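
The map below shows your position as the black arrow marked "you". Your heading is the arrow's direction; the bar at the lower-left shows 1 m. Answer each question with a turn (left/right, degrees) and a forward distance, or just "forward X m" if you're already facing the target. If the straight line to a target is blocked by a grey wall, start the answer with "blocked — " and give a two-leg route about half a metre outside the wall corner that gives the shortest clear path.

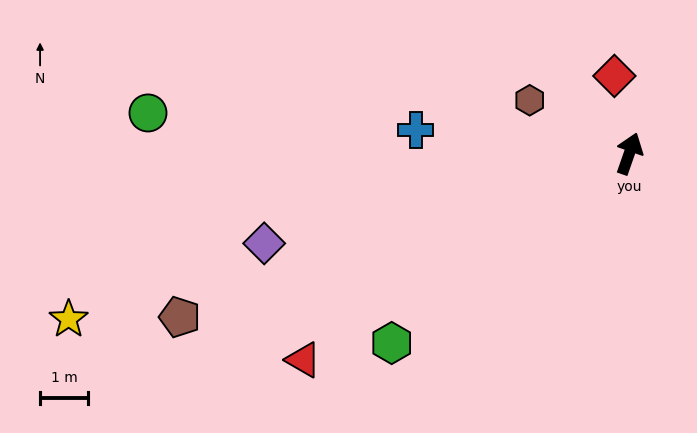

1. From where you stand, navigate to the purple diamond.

turn left 123°, forward 7.8 m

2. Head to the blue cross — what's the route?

turn left 103°, forward 4.5 m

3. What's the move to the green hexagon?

turn left 148°, forward 6.3 m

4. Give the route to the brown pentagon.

turn left 129°, forward 9.9 m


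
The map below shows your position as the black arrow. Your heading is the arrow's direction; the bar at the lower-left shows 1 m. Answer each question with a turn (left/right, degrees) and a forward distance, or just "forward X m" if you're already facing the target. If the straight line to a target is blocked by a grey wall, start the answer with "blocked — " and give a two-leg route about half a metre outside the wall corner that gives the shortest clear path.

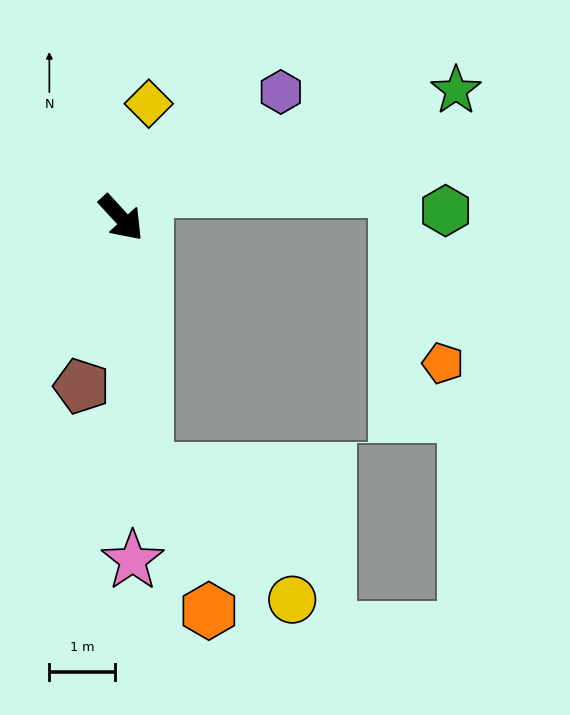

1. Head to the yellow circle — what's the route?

blocked — turn right 37°, forward 3.9 m, then turn left 43°, forward 3.0 m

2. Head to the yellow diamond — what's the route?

turn left 124°, forward 1.8 m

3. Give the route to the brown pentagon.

turn right 56°, forward 2.6 m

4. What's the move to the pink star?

turn right 41°, forward 5.2 m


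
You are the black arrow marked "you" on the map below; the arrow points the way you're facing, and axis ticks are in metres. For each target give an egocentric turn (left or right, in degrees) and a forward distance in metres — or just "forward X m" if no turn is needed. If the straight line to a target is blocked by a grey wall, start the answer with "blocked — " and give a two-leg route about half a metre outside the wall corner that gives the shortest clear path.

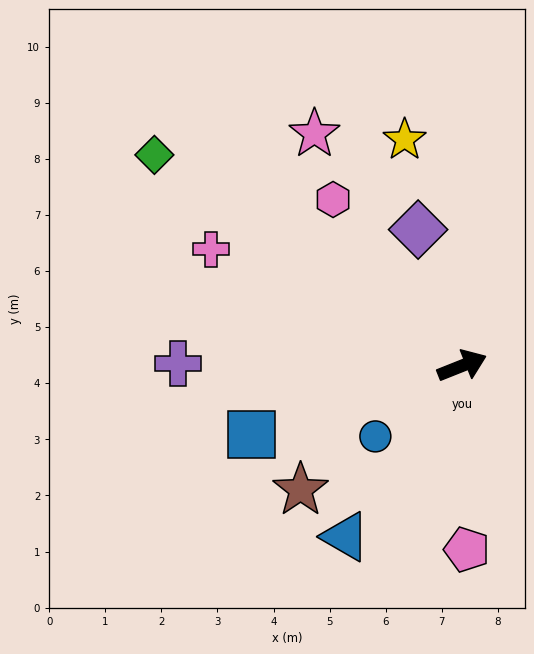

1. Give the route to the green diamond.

turn left 124°, forward 6.7 m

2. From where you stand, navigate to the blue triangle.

turn right 146°, forward 3.7 m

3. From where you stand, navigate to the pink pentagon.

turn right 110°, forward 3.3 m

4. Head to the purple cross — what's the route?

turn left 158°, forward 5.1 m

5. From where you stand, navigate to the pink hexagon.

turn left 106°, forward 3.8 m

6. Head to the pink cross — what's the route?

turn left 133°, forward 4.9 m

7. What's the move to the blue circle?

turn right 163°, forward 2.0 m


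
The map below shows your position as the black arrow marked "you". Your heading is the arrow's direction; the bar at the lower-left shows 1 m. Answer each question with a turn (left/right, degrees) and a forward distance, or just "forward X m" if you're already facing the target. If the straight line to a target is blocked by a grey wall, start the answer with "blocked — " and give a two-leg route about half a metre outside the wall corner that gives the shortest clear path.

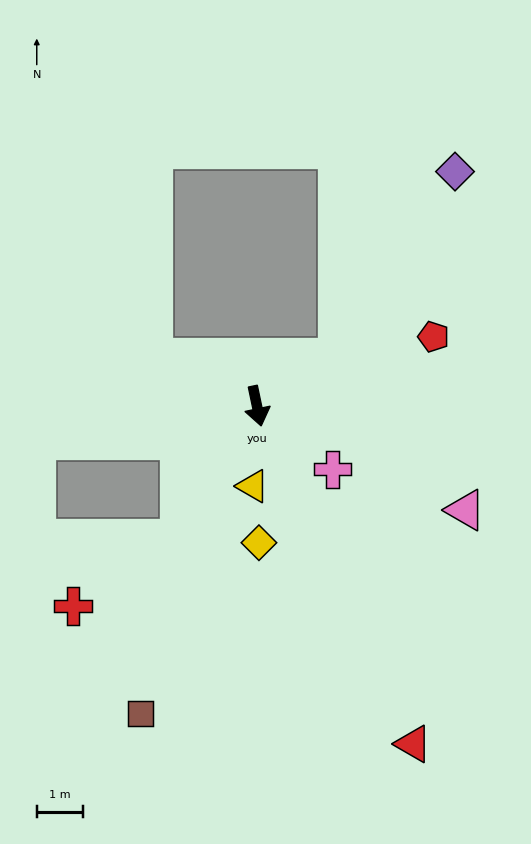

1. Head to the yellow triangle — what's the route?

turn right 15°, forward 1.7 m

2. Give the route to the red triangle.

turn left 13°, forward 8.0 m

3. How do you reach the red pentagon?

turn left 100°, forward 4.1 m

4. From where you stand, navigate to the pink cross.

turn left 38°, forward 2.1 m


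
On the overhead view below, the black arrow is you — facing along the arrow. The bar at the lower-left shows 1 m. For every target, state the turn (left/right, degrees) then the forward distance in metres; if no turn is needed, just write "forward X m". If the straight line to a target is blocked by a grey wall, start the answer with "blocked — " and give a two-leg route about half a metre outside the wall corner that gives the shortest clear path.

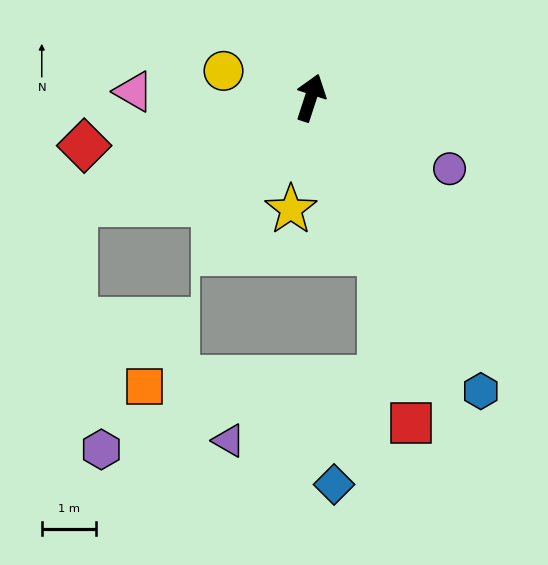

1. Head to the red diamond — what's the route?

turn left 120°, forward 4.3 m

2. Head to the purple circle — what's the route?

turn right 99°, forward 2.9 m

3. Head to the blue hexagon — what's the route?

turn right 132°, forward 6.2 m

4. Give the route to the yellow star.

turn right 172°, forward 2.1 m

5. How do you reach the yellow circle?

turn left 91°, forward 1.7 m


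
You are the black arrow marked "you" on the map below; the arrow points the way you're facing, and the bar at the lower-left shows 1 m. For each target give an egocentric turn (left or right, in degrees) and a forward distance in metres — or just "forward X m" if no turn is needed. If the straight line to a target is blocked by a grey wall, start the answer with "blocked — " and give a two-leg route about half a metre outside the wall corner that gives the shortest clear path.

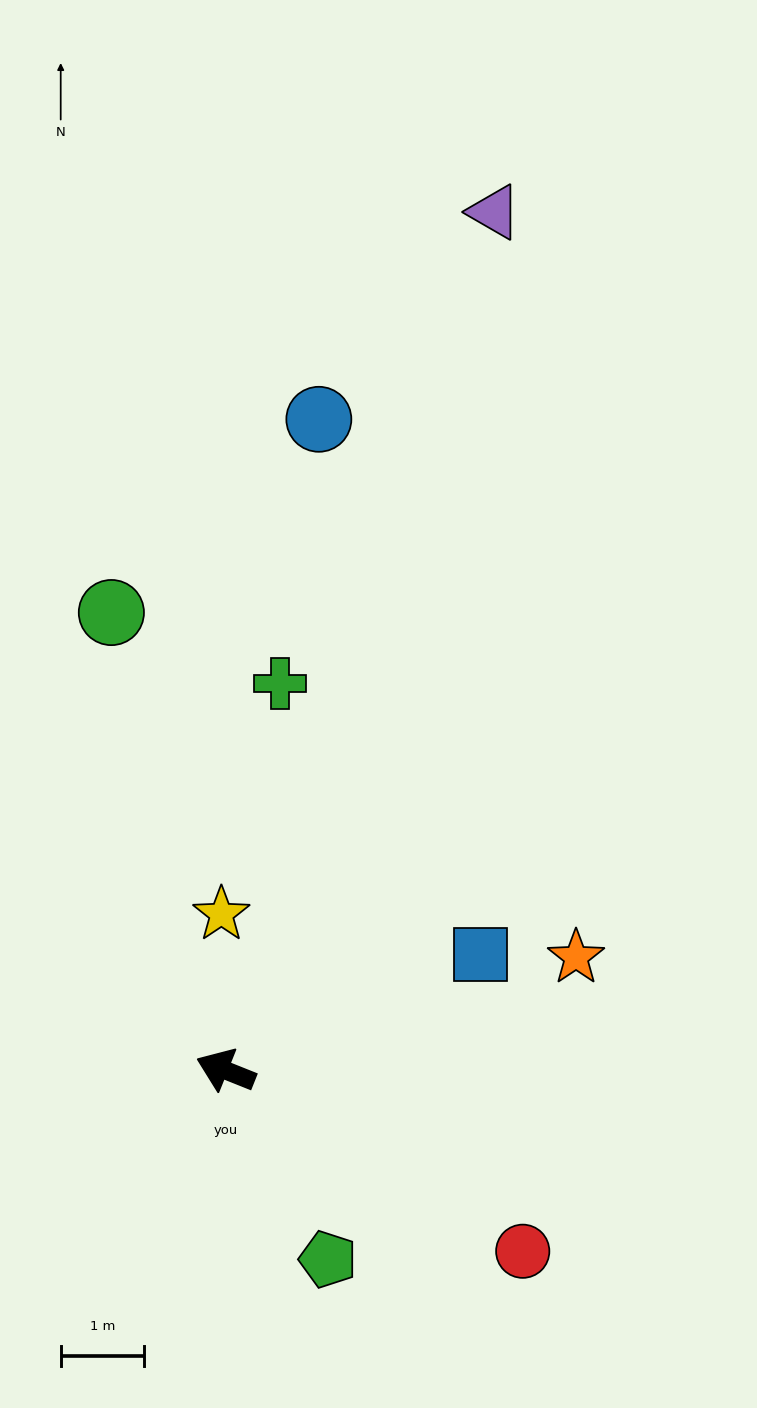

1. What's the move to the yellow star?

turn right 67°, forward 1.9 m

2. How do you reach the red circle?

turn left 170°, forward 4.2 m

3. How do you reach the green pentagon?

turn left 140°, forward 2.6 m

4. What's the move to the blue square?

turn right 134°, forward 3.3 m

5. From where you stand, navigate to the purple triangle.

turn right 86°, forward 10.7 m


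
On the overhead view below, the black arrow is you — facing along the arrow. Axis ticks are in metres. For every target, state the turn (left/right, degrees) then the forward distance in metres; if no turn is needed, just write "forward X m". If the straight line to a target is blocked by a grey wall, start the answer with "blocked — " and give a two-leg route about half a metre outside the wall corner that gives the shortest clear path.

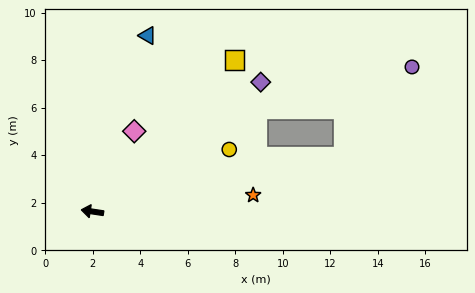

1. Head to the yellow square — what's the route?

turn right 125°, forward 8.7 m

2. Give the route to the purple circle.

blocked — turn right 140°, forward 8.2 m, then turn right 16°, forward 6.7 m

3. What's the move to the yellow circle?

turn right 147°, forward 6.3 m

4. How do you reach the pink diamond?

turn right 109°, forward 3.8 m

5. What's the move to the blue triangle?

turn right 99°, forward 7.8 m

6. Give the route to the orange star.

turn right 166°, forward 6.8 m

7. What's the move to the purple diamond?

turn right 134°, forward 8.9 m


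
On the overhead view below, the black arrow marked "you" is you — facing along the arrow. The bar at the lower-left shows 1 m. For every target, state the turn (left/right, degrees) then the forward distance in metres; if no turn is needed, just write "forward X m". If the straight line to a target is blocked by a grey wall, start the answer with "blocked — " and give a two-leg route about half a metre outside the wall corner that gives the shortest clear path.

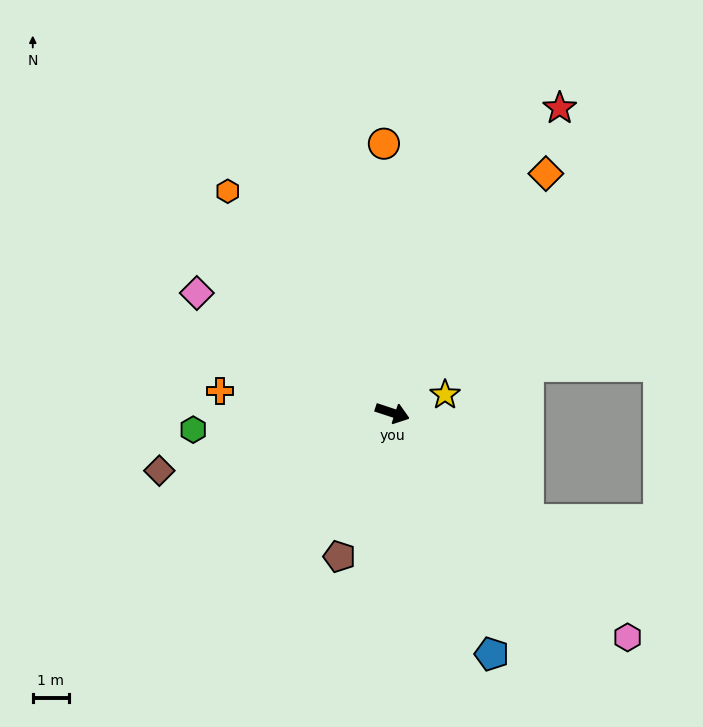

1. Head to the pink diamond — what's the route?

turn left 167°, forward 6.4 m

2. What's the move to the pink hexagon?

turn right 25°, forward 9.0 m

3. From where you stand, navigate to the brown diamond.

turn right 148°, forward 6.7 m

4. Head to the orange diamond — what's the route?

turn left 76°, forward 7.9 m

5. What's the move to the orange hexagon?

turn left 145°, forward 7.7 m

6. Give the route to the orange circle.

turn left 110°, forward 7.5 m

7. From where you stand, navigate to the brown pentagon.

turn right 92°, forward 4.3 m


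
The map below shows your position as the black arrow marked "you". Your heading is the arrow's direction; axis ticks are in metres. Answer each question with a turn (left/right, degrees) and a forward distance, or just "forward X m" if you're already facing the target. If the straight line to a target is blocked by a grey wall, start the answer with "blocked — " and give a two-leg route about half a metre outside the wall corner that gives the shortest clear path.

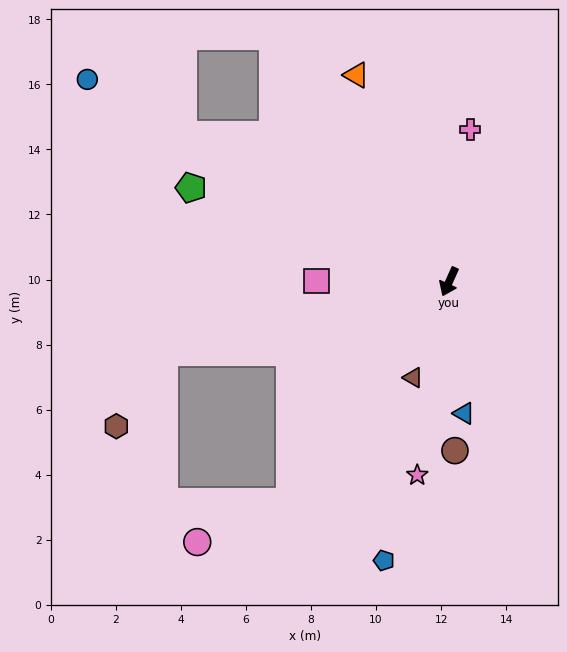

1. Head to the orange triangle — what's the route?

turn right 132°, forward 7.0 m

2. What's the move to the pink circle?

blocked — turn right 12°, forward 8.4 m, then turn right 30°, forward 3.1 m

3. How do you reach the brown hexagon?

blocked — turn right 52°, forward 9.0 m, then turn left 43°, forward 2.7 m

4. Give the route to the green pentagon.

turn right 86°, forward 8.4 m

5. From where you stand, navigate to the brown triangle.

turn left 4°, forward 3.1 m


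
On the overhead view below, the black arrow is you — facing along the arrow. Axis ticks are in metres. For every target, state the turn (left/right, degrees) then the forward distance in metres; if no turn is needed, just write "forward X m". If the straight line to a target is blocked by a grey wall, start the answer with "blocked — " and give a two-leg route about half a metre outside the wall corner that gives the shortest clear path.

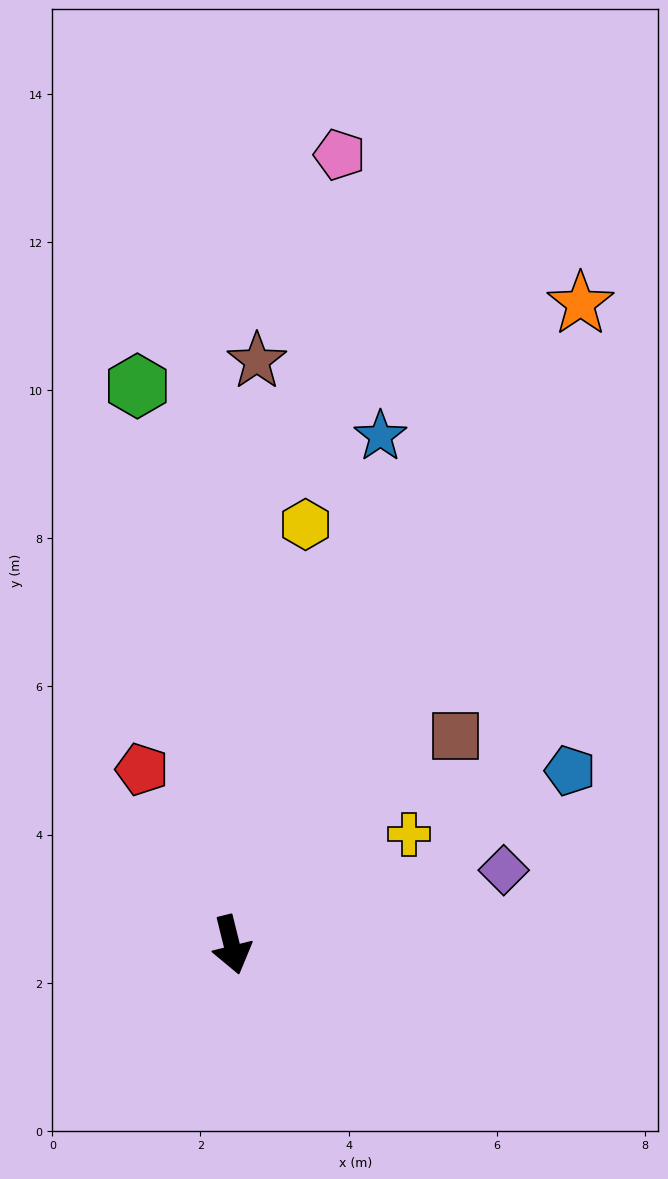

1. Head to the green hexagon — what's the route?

turn left 176°, forward 7.7 m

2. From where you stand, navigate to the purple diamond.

turn left 91°, forward 3.8 m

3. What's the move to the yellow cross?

turn left 108°, forward 2.8 m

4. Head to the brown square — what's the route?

turn left 119°, forward 4.1 m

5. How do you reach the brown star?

turn left 164°, forward 7.9 m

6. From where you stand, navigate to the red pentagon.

turn right 167°, forward 2.7 m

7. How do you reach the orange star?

turn left 138°, forward 9.9 m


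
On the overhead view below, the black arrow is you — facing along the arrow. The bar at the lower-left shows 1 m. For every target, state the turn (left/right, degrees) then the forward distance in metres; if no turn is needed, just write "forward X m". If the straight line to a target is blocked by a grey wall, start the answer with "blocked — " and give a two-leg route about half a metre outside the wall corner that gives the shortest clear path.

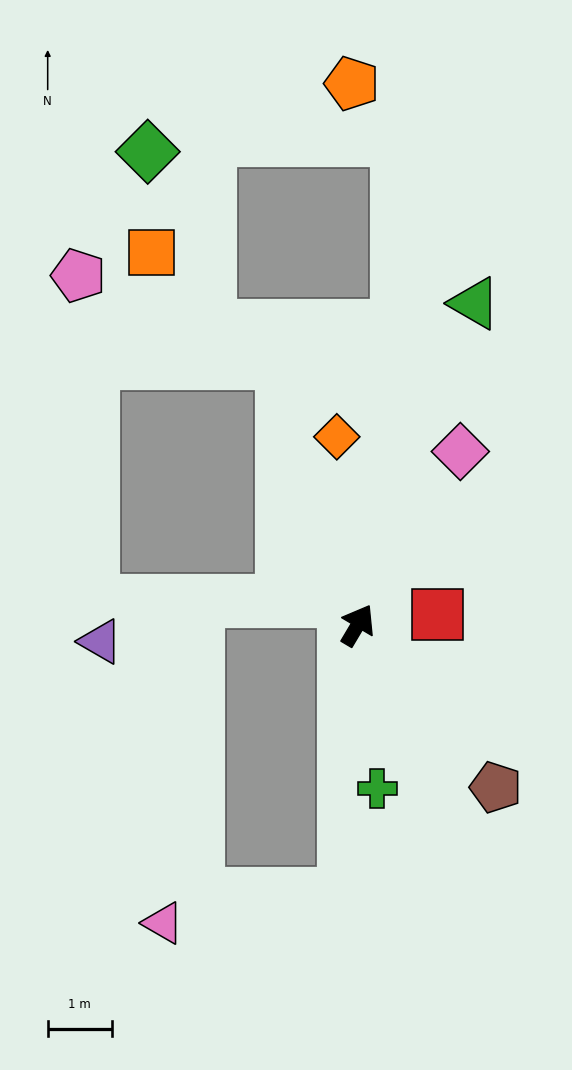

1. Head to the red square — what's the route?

turn right 52°, forward 1.3 m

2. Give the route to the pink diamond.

forward 3.2 m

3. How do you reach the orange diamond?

turn left 37°, forward 3.0 m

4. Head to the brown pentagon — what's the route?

turn right 109°, forward 3.3 m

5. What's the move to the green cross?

turn right 143°, forward 2.6 m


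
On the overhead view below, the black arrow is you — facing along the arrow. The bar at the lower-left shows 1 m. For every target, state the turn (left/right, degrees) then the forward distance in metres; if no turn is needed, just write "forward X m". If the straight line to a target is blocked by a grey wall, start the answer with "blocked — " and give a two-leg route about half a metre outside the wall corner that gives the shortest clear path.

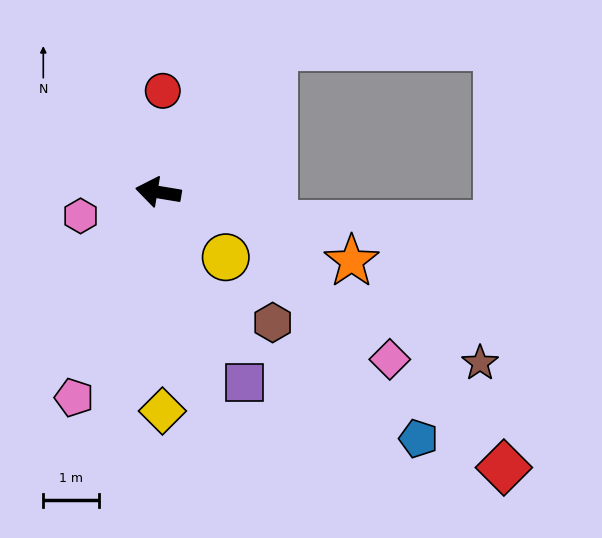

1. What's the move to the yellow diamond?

turn left 100°, forward 3.9 m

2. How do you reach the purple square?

turn left 124°, forward 3.8 m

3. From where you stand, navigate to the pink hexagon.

turn left 26°, forward 1.5 m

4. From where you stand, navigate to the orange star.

turn left 170°, forward 3.7 m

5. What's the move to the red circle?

turn right 83°, forward 1.8 m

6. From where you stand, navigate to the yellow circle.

turn left 145°, forward 1.7 m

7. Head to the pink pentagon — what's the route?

turn left 77°, forward 4.0 m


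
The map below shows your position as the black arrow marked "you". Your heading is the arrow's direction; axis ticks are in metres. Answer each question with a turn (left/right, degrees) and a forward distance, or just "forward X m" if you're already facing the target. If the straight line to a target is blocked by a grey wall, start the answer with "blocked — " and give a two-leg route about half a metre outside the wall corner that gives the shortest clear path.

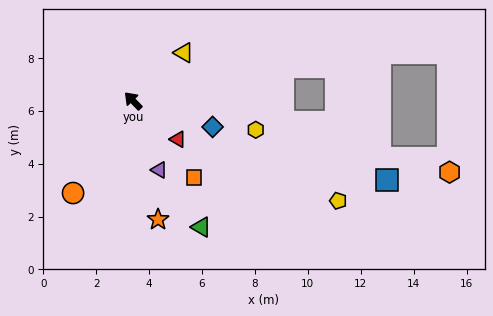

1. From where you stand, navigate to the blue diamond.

turn right 152°, forward 3.2 m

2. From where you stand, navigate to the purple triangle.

turn left 157°, forward 2.8 m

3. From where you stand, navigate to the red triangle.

turn right 175°, forward 2.2 m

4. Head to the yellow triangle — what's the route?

turn right 91°, forward 2.6 m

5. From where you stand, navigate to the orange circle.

turn left 103°, forward 4.2 m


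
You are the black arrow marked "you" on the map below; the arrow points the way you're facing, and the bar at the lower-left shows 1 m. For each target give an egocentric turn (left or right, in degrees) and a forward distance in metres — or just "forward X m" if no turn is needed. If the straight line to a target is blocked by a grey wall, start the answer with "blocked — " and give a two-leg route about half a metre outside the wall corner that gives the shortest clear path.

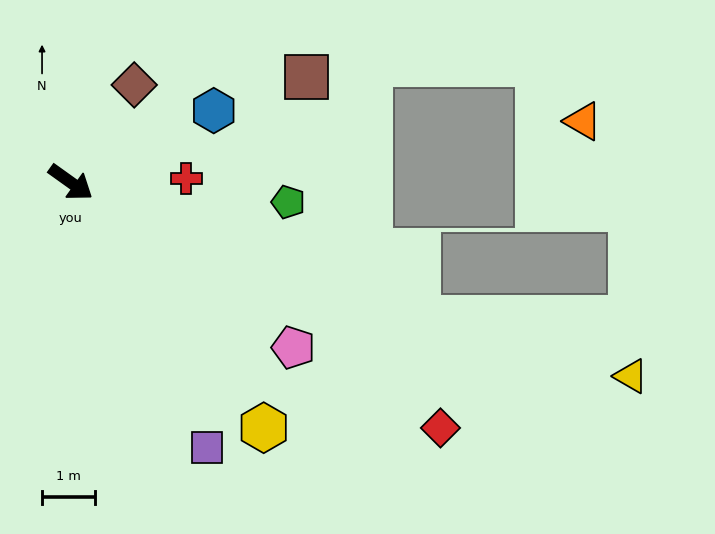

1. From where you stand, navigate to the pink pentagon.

forward 5.2 m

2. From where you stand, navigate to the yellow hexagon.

turn right 16°, forward 5.9 m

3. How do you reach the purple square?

turn right 27°, forward 5.6 m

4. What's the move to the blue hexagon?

turn left 62°, forward 3.0 m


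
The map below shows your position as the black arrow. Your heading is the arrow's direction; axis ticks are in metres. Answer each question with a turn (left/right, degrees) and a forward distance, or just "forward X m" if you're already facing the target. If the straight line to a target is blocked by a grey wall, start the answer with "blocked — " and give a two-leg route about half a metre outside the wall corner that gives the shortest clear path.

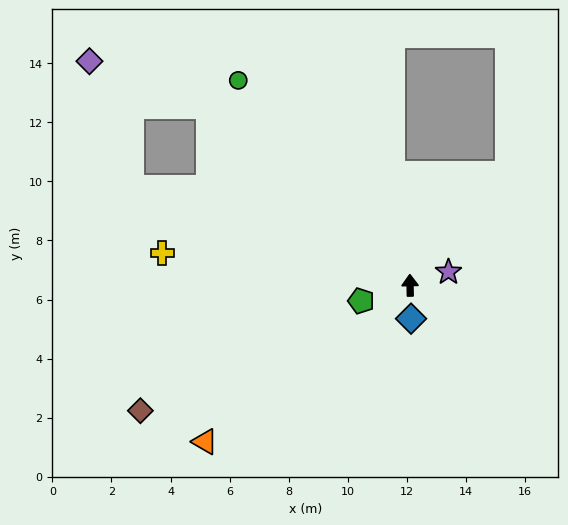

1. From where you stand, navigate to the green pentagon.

turn left 107°, forward 1.7 m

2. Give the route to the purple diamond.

blocked — turn left 47°, forward 9.1 m, then turn left 21°, forward 4.3 m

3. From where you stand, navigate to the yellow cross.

turn left 81°, forward 8.5 m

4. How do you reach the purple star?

turn right 72°, forward 1.4 m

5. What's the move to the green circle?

turn left 39°, forward 9.1 m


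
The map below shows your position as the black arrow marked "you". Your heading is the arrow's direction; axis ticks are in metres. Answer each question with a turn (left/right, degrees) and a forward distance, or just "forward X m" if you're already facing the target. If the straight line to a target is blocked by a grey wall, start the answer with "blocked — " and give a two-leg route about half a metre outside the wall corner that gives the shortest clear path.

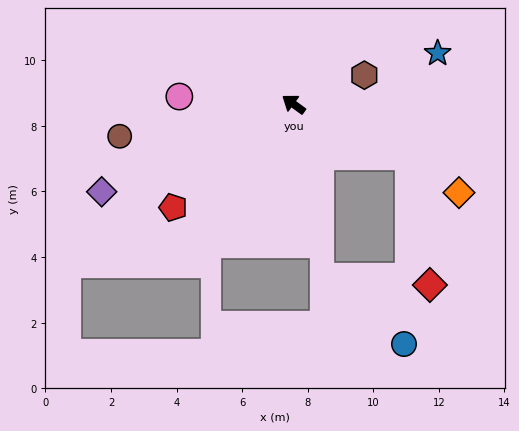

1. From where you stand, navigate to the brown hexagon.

turn right 122°, forward 2.3 m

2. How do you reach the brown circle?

turn left 47°, forward 5.4 m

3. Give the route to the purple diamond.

turn left 61°, forward 6.4 m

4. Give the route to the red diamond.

blocked — turn right 168°, forward 3.9 m, then turn right 57°, forward 4.0 m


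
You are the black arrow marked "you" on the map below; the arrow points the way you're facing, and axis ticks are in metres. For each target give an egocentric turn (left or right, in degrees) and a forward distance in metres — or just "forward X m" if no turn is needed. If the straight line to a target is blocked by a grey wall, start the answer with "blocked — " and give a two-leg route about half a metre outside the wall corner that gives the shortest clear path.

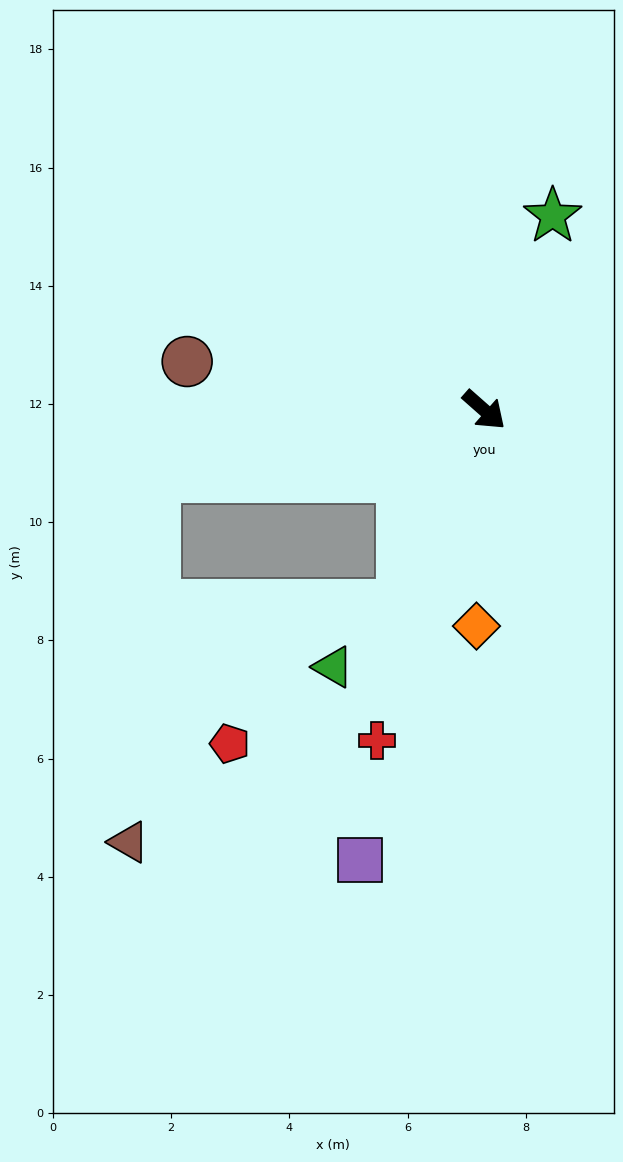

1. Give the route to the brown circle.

turn right 148°, forward 5.1 m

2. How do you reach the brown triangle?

blocked — turn right 127°, forward 5.7 m, then turn left 74°, forward 6.2 m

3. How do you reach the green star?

turn left 112°, forward 3.5 m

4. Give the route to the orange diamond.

turn right 51°, forward 3.7 m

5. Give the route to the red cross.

turn right 66°, forward 5.9 m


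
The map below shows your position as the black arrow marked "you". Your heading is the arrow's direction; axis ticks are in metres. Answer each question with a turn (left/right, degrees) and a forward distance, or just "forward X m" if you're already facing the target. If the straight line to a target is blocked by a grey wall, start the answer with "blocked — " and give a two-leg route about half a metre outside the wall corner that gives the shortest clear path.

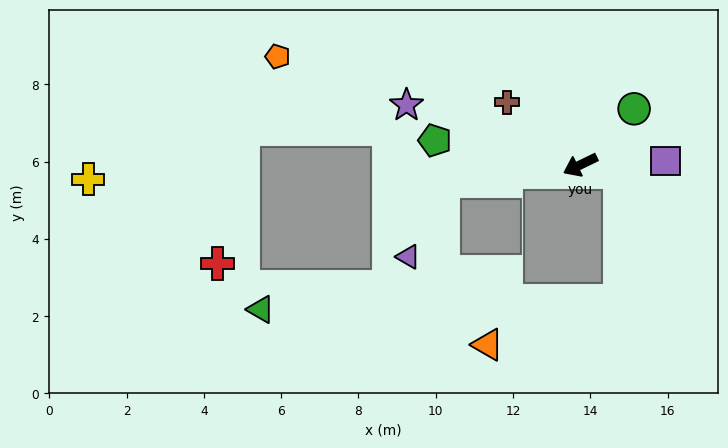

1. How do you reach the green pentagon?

turn right 35°, forward 3.8 m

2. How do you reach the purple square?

turn left 157°, forward 2.2 m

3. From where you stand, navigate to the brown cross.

turn right 66°, forward 2.5 m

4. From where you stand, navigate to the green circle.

turn right 160°, forward 2.0 m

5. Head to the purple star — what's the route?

turn right 45°, forward 4.8 m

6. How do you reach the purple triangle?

blocked — turn right 19°, forward 3.6 m, then turn left 58°, forward 2.2 m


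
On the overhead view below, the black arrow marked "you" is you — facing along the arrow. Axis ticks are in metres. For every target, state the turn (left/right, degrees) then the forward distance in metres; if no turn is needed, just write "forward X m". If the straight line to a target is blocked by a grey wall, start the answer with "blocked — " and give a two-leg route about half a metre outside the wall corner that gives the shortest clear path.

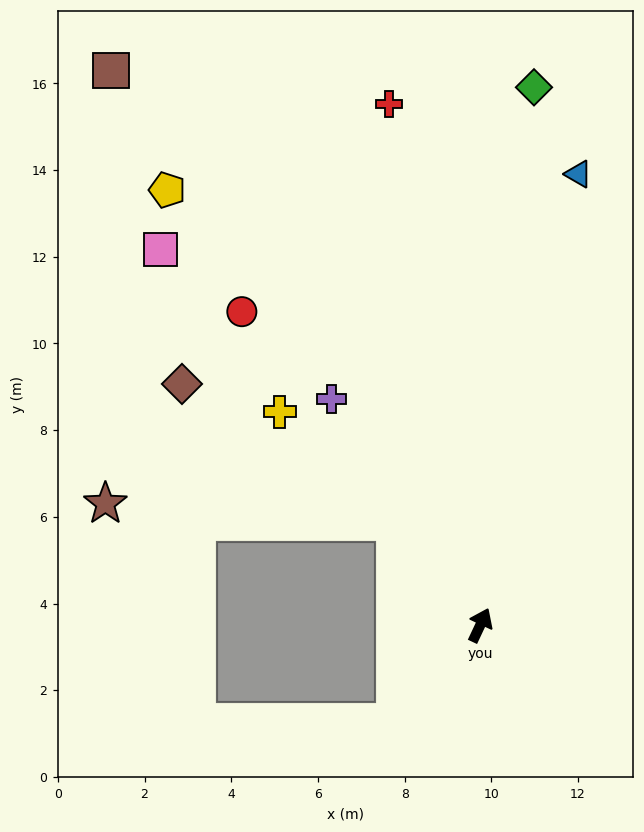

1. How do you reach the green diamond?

turn left 19°, forward 12.5 m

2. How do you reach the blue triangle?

turn left 13°, forward 10.7 m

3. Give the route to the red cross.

turn left 35°, forward 12.2 m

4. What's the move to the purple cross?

turn left 58°, forward 6.2 m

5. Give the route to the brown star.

blocked — turn left 65°, forward 3.1 m, then turn left 46°, forward 6.7 m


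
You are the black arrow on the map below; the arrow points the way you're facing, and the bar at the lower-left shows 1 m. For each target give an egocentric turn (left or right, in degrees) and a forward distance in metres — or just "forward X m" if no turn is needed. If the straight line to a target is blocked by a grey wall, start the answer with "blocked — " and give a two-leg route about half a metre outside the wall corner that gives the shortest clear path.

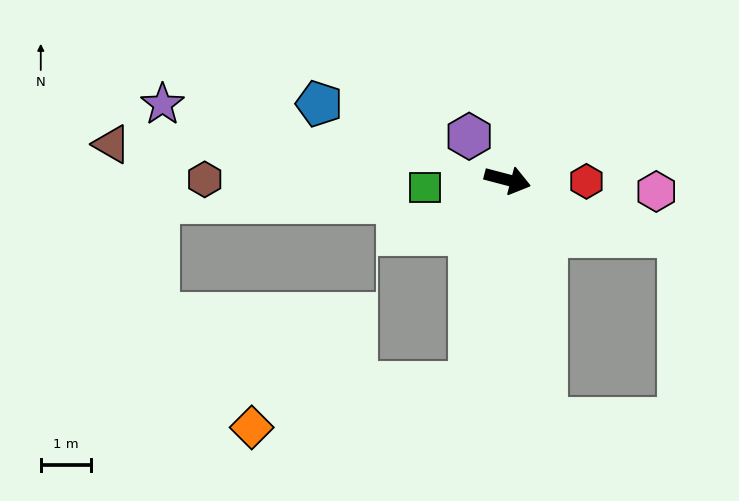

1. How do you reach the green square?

turn right 160°, forward 1.6 m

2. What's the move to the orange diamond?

blocked — turn right 86°, forward 4.1 m, then turn right 68°, forward 4.4 m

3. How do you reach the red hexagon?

turn left 14°, forward 1.6 m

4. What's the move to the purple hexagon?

turn left 146°, forward 1.2 m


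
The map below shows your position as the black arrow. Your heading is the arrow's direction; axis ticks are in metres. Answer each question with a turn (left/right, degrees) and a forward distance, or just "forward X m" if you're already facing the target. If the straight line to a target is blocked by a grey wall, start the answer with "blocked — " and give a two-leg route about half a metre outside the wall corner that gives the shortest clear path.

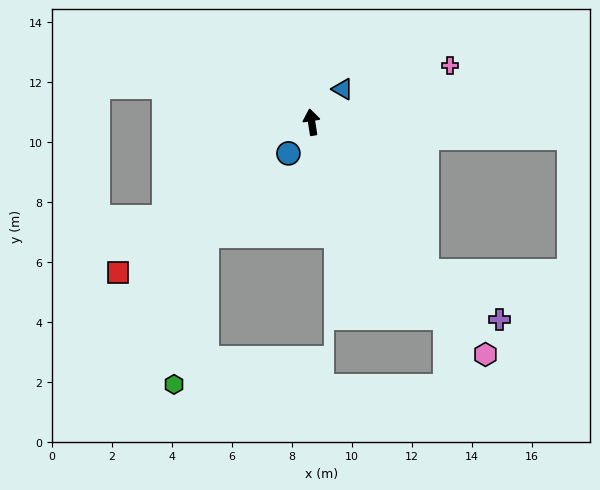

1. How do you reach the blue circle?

turn left 135°, forward 1.3 m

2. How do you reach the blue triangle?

turn right 52°, forward 1.5 m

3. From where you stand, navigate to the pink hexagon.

turn right 152°, forward 9.7 m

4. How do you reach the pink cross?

turn right 77°, forward 5.0 m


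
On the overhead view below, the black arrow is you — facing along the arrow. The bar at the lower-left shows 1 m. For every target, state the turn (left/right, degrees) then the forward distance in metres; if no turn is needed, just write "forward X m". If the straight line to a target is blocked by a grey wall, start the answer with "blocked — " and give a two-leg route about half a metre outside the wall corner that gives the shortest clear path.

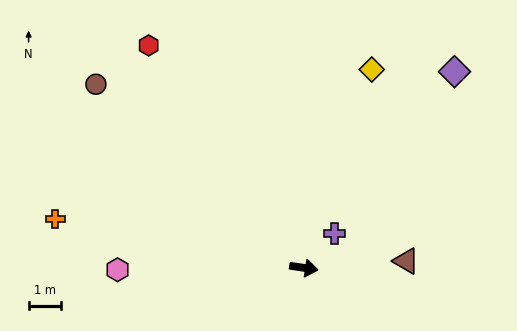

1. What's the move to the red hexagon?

turn left 133°, forward 8.4 m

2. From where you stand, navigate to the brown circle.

turn left 147°, forward 8.6 m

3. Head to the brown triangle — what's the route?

turn left 12°, forward 3.2 m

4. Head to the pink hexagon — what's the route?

turn right 171°, forward 5.8 m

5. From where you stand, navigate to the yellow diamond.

turn left 80°, forward 6.5 m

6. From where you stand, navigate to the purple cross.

turn left 57°, forward 1.4 m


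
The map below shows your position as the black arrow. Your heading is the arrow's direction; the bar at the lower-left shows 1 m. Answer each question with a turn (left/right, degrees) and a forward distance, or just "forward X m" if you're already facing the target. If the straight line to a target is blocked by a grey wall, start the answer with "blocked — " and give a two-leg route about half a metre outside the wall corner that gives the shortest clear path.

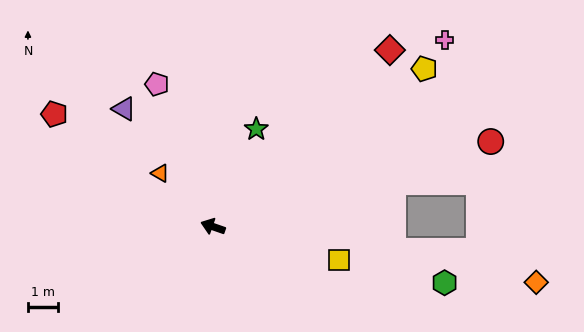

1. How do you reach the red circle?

turn right 144°, forward 9.7 m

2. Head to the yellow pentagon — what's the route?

turn right 124°, forward 8.8 m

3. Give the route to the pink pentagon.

turn right 49°, forward 5.1 m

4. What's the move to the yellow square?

turn right 176°, forward 4.3 m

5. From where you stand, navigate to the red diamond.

turn right 116°, forward 8.3 m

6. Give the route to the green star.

turn right 95°, forward 3.6 m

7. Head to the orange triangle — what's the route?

turn right 26°, forward 2.5 m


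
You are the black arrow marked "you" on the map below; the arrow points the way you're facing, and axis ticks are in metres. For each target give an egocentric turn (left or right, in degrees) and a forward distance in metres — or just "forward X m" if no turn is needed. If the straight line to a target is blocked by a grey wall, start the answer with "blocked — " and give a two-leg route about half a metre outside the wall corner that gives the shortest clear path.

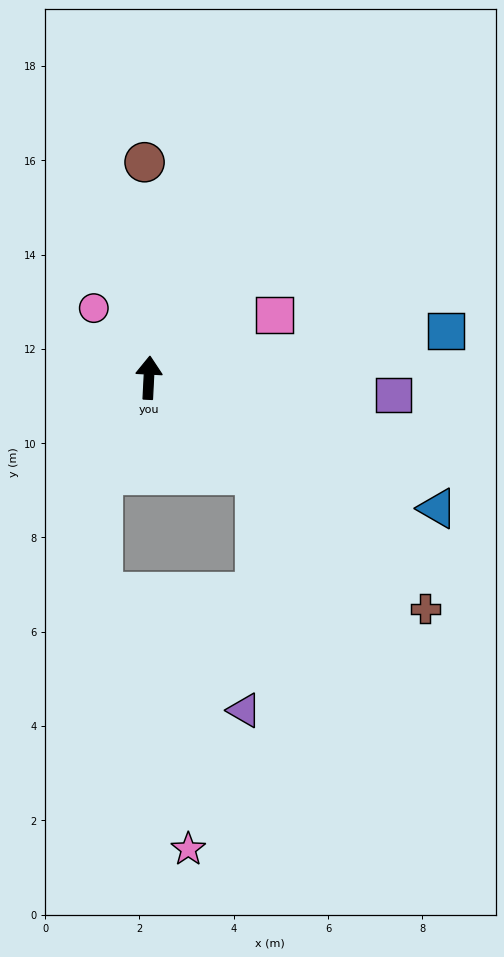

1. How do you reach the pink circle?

turn left 41°, forward 1.9 m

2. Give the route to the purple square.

turn right 91°, forward 5.2 m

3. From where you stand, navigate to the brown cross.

turn right 127°, forward 7.6 m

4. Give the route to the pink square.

turn right 61°, forward 3.0 m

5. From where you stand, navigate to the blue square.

turn right 78°, forward 6.4 m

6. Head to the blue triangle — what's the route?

turn right 111°, forward 6.7 m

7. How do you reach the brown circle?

turn left 4°, forward 4.6 m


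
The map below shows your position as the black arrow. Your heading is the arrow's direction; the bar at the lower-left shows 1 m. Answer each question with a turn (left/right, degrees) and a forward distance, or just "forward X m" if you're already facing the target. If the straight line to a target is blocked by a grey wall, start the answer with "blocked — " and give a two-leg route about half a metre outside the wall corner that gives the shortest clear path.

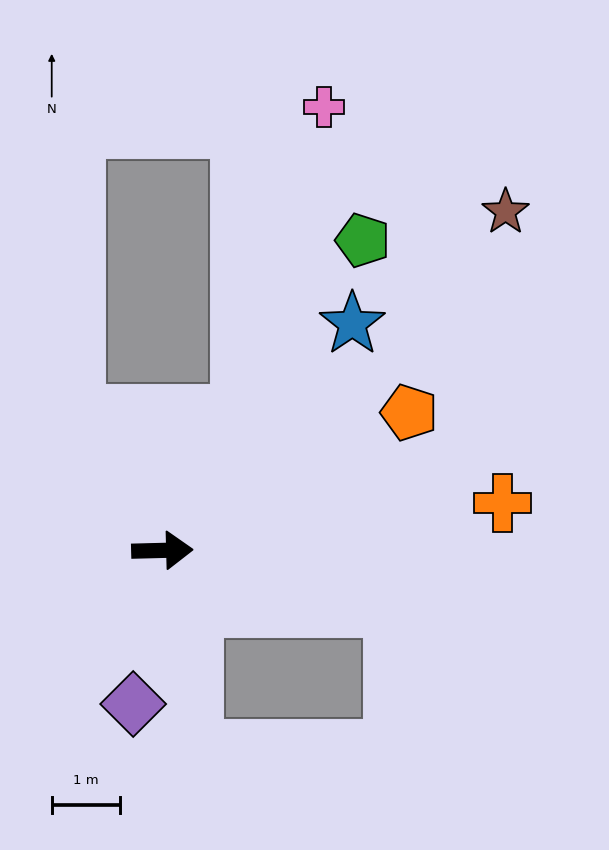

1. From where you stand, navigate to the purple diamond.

turn right 102°, forward 2.3 m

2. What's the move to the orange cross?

turn left 6°, forward 5.0 m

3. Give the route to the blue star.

turn left 49°, forward 4.3 m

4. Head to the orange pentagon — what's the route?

turn left 28°, forward 4.1 m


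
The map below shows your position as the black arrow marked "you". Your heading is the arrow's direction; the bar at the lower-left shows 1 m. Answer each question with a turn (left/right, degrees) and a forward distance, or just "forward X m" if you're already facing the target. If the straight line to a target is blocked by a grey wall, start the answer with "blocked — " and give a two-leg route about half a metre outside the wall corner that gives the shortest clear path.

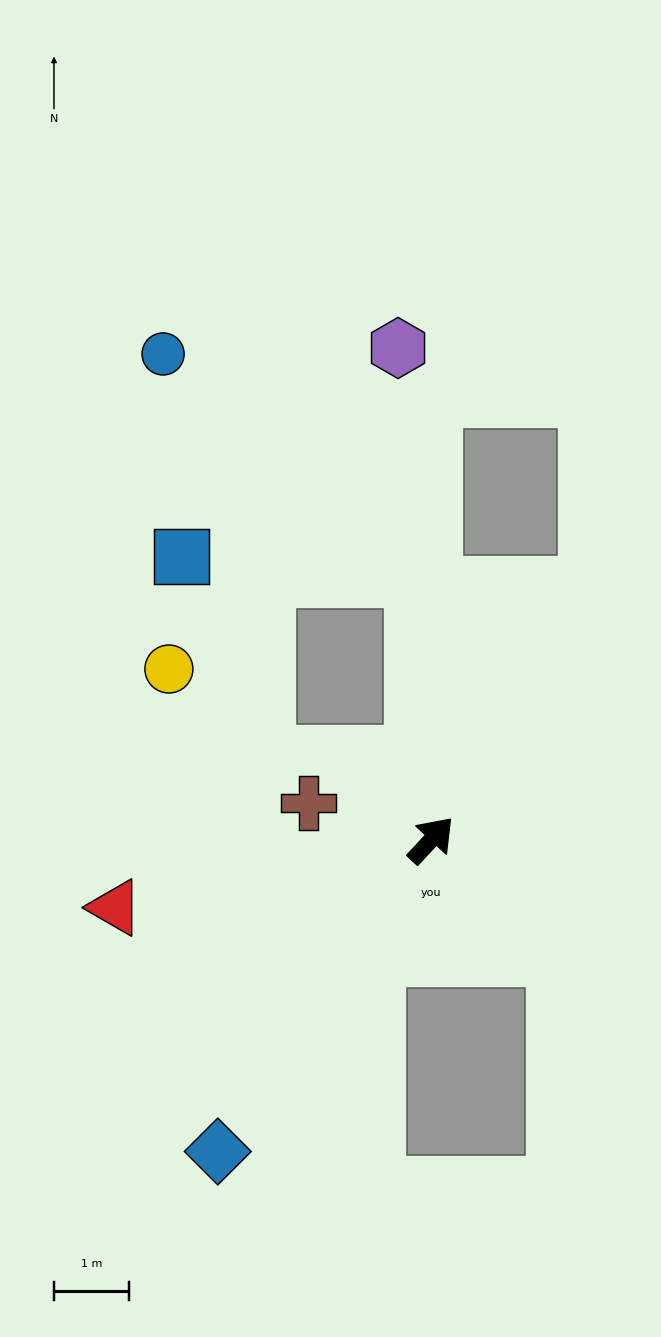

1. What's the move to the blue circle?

blocked — turn left 46°, forward 3.5 m, then turn left 46°, forward 4.5 m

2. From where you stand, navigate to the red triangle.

turn left 145°, forward 4.3 m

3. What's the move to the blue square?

blocked — turn left 46°, forward 3.5 m, then turn left 82°, forward 3.1 m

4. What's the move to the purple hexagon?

turn left 47°, forward 6.6 m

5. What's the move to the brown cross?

turn left 116°, forward 1.7 m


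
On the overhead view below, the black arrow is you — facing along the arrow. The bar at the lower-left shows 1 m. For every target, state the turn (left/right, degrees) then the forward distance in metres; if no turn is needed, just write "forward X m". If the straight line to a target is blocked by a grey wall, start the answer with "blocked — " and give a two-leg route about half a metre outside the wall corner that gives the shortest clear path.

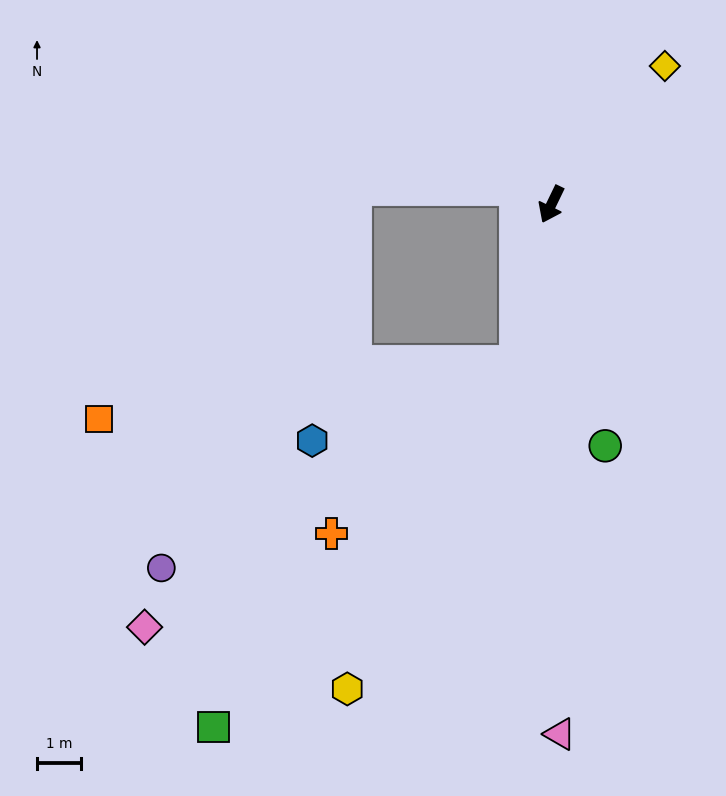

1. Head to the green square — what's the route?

blocked — turn left 14°, forward 3.7 m, then turn right 28°, forward 10.9 m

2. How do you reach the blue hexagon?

blocked — turn left 14°, forward 3.7 m, then turn right 58°, forward 5.0 m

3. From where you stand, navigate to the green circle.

turn left 38°, forward 5.7 m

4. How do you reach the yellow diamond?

turn left 166°, forward 4.1 m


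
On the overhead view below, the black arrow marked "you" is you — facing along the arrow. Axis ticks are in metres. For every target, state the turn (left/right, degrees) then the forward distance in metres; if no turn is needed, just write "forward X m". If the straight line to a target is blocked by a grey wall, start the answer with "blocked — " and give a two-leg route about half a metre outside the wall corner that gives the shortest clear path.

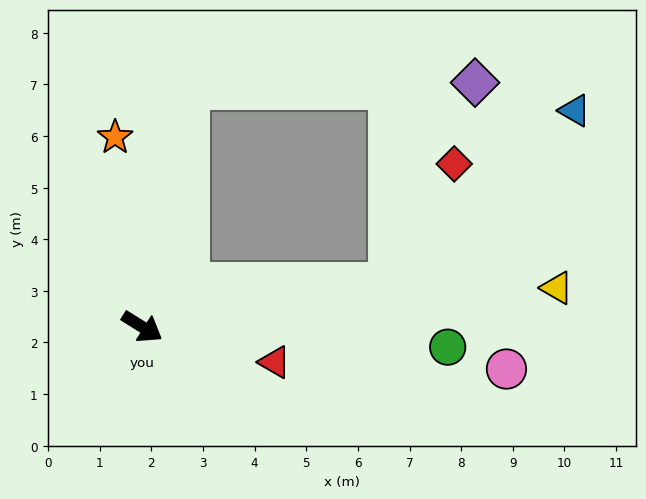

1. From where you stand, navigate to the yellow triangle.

turn left 37°, forward 8.1 m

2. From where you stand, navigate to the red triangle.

turn left 17°, forward 2.7 m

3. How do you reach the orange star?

turn left 130°, forward 3.7 m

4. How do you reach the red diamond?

blocked — turn left 42°, forward 4.9 m, then turn left 52°, forward 2.6 m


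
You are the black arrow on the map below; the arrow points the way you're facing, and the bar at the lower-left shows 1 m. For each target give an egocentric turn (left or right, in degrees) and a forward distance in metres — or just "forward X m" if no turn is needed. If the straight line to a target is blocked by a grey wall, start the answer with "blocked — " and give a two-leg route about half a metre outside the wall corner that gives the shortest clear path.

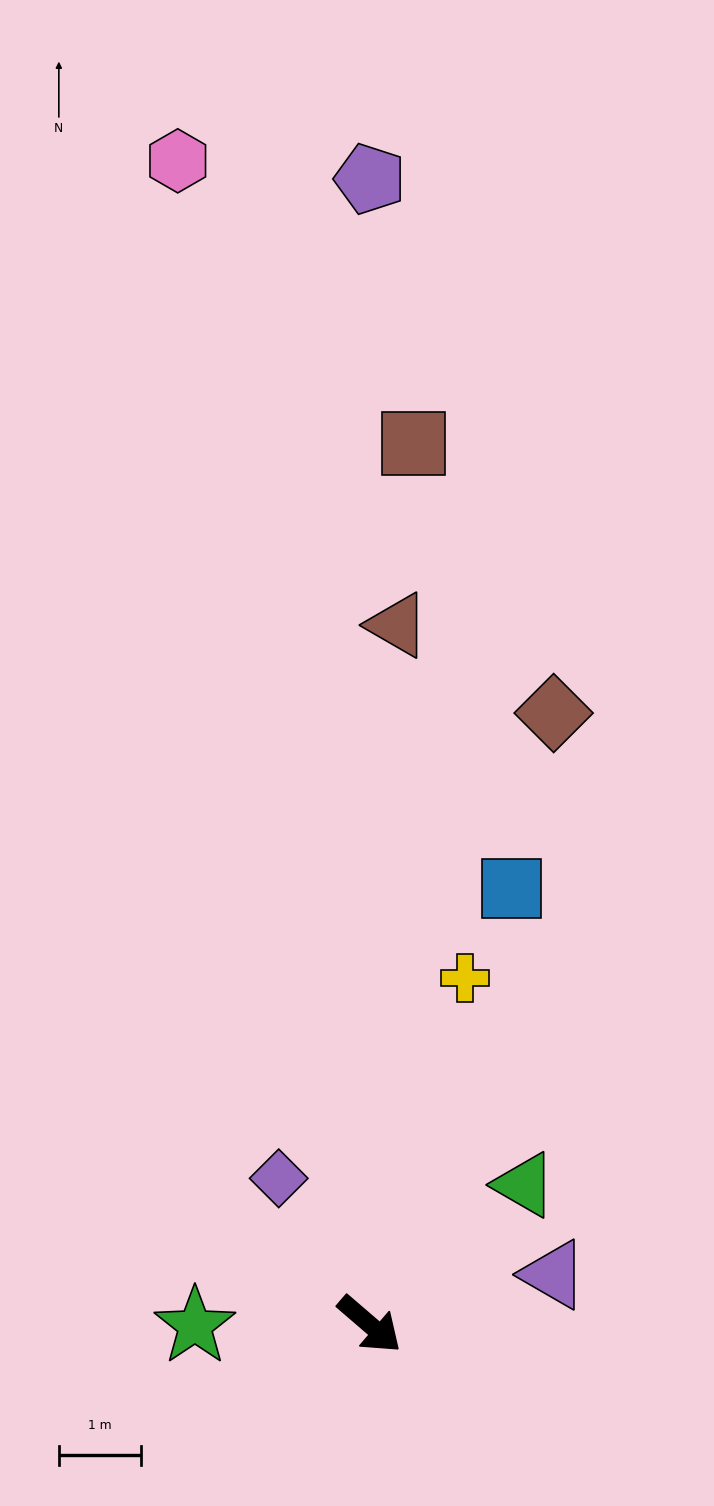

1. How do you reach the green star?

turn right 139°, forward 2.1 m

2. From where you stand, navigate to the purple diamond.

turn left 163°, forward 2.1 m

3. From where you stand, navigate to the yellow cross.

turn left 115°, forward 4.4 m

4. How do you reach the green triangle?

turn left 83°, forward 2.5 m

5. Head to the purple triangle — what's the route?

turn left 56°, forward 2.3 m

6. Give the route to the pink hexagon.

turn left 140°, forward 14.4 m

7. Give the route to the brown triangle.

turn left 128°, forward 8.6 m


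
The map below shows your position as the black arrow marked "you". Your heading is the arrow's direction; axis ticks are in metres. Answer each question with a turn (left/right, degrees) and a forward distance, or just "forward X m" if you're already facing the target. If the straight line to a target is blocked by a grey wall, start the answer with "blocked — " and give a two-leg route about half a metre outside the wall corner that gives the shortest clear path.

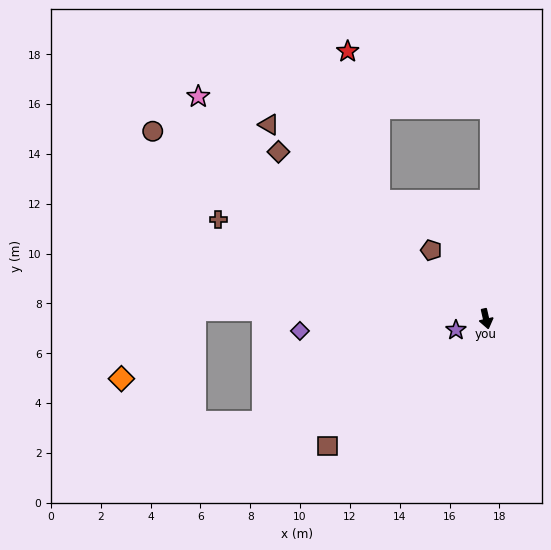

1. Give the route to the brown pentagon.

turn right 154°, forward 3.5 m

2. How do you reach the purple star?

turn right 82°, forward 1.3 m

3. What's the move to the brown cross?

turn right 123°, forward 11.5 m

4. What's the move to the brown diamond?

turn right 142°, forward 10.7 m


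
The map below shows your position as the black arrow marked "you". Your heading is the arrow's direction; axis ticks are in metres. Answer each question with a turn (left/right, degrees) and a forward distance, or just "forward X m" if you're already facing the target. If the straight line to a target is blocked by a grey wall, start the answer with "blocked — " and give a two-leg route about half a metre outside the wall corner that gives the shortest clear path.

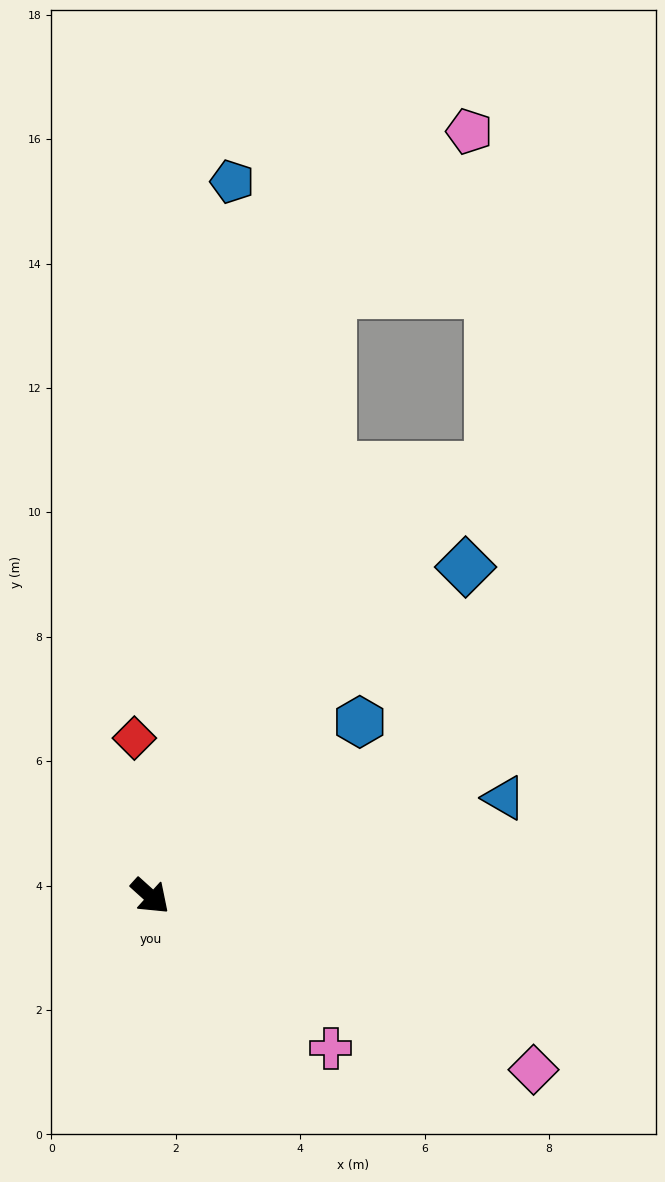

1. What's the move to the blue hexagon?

turn left 82°, forward 4.4 m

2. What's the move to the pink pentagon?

blocked — turn left 115°, forward 10.1 m, then turn right 24°, forward 3.4 m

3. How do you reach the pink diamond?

turn left 18°, forward 6.8 m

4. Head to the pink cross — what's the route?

forward 3.8 m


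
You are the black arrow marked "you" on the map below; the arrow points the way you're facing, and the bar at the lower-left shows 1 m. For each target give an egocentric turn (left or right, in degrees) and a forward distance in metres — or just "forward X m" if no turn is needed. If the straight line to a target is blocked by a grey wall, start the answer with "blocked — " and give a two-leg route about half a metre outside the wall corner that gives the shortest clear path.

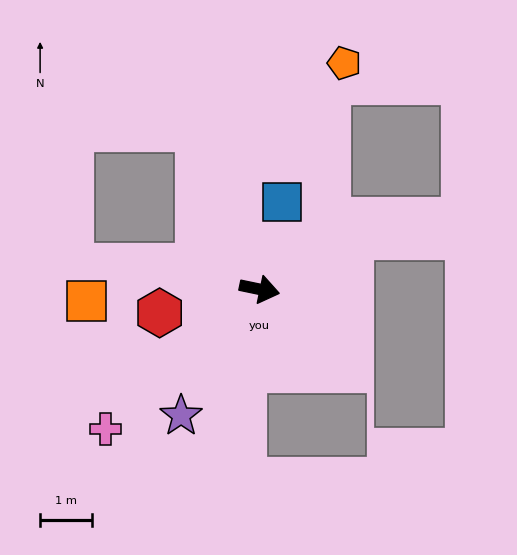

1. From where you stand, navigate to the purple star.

turn right 110°, forward 2.9 m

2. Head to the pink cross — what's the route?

turn right 126°, forward 4.0 m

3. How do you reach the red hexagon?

turn right 155°, forward 2.0 m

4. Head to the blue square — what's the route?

turn left 88°, forward 1.7 m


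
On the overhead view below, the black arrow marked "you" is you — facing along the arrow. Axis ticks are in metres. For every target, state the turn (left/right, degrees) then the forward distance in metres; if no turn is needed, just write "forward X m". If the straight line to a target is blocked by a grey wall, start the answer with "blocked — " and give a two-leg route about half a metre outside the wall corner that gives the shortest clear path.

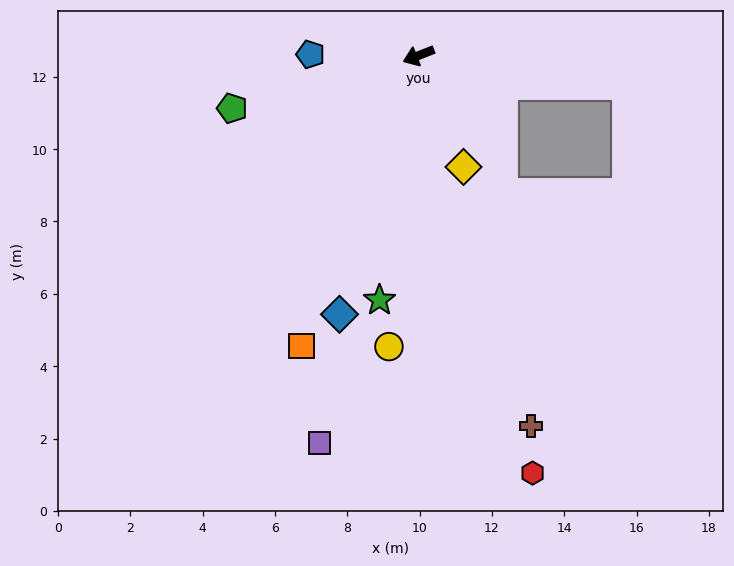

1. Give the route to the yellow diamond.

turn left 90°, forward 3.3 m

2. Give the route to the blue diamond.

turn left 51°, forward 7.5 m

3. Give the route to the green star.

turn left 59°, forward 6.8 m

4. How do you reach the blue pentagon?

turn right 22°, forward 3.0 m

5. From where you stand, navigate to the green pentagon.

turn right 6°, forward 5.4 m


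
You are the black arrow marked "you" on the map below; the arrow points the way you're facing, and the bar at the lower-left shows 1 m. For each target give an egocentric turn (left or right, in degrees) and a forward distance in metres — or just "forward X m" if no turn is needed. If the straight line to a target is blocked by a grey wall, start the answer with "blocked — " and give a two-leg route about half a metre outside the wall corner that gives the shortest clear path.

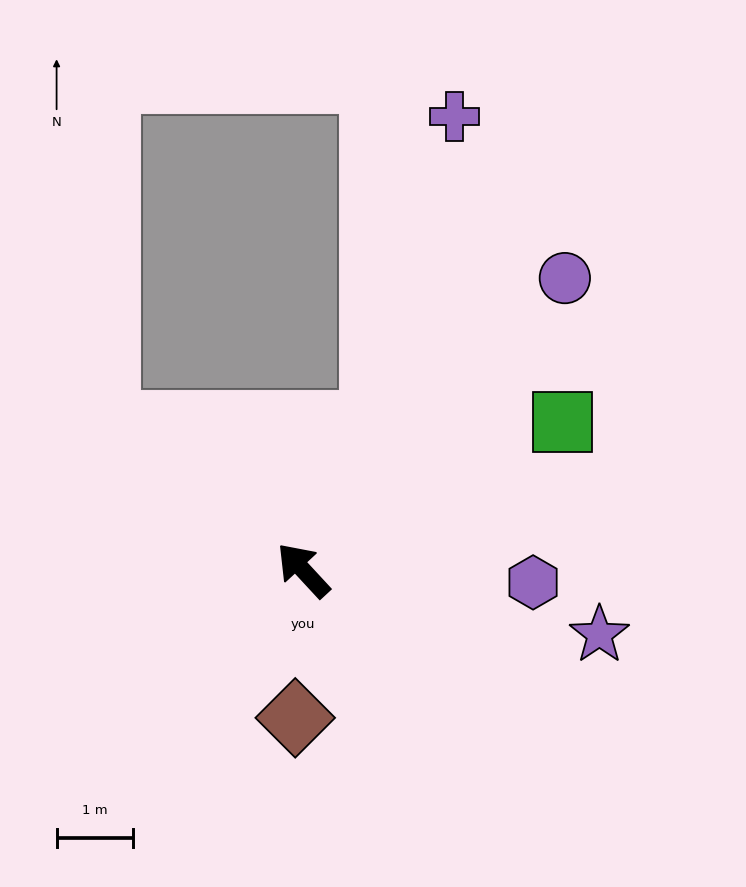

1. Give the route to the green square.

turn right 103°, forward 3.9 m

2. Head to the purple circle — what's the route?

turn right 85°, forward 5.1 m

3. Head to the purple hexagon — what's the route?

turn right 136°, forward 3.0 m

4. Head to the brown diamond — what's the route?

turn left 134°, forward 1.9 m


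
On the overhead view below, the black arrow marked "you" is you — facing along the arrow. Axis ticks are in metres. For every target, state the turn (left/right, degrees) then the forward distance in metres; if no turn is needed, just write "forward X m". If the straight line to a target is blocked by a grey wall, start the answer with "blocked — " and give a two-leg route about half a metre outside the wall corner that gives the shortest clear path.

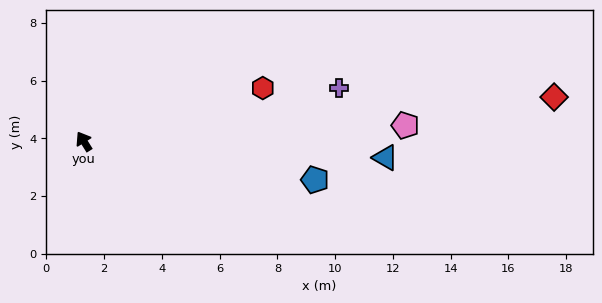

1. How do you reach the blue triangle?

turn right 125°, forward 10.5 m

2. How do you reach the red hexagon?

turn right 105°, forward 6.5 m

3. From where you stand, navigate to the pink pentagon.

turn right 119°, forward 11.1 m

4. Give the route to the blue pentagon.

turn right 131°, forward 8.1 m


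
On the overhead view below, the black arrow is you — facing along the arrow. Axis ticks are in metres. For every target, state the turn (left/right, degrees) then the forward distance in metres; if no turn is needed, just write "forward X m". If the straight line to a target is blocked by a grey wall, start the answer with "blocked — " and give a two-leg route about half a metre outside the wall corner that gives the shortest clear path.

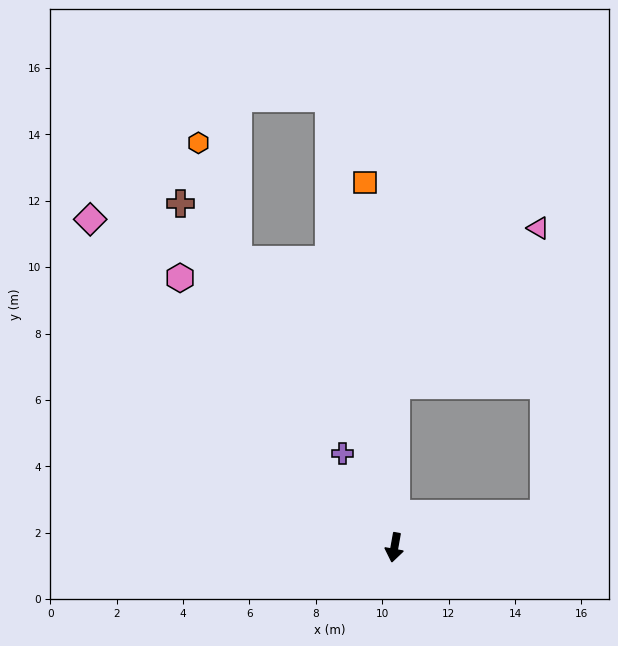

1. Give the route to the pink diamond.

turn right 127°, forward 13.5 m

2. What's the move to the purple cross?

turn right 141°, forward 3.2 m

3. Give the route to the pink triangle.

blocked — turn right 171°, forward 4.9 m, then turn right 41°, forward 6.4 m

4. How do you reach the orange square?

turn right 165°, forward 11.0 m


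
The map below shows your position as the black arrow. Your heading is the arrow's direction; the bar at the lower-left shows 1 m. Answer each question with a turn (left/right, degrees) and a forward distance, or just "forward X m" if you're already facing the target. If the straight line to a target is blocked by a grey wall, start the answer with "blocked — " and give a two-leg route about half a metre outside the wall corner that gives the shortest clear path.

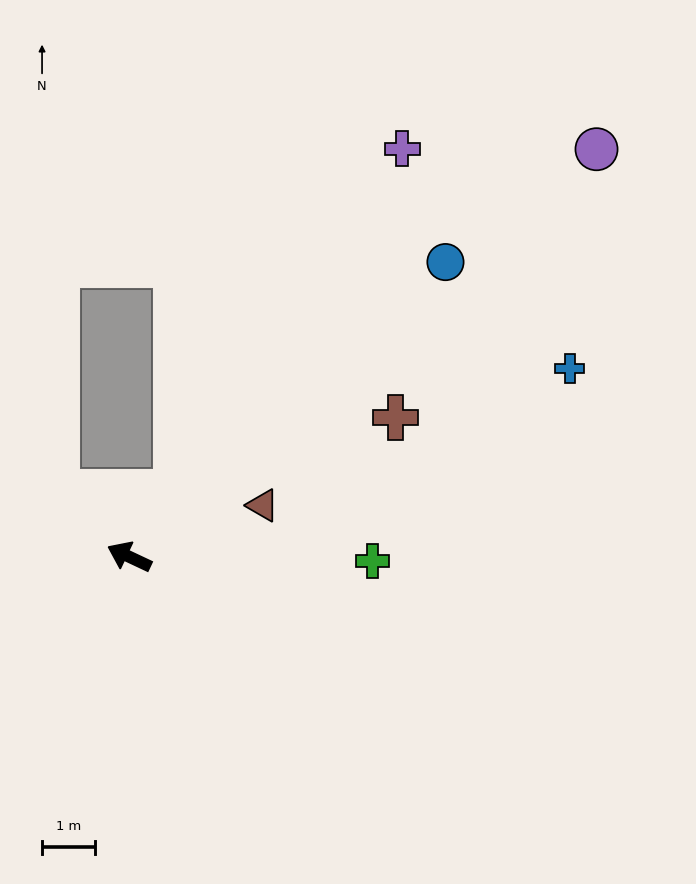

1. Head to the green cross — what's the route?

turn right 156°, forward 4.6 m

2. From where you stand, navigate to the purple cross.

turn right 99°, forward 9.3 m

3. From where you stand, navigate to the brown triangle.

turn right 134°, forward 2.7 m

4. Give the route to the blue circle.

turn right 112°, forward 8.2 m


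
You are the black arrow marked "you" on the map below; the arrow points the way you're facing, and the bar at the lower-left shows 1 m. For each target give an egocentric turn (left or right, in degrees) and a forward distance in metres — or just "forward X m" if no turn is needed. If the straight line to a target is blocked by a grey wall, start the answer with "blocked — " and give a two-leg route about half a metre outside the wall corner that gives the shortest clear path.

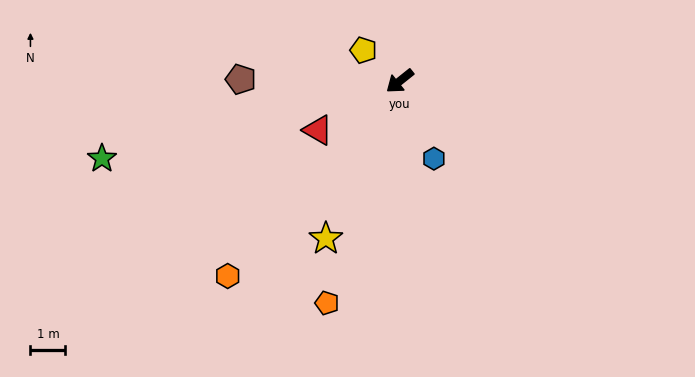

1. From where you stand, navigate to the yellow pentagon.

turn right 79°, forward 1.4 m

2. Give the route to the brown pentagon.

turn right 39°, forward 4.5 m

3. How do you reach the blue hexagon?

turn left 75°, forward 2.4 m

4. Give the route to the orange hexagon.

turn left 10°, forward 7.4 m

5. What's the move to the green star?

turn right 24°, forward 8.8 m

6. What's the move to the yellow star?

turn left 26°, forward 5.0 m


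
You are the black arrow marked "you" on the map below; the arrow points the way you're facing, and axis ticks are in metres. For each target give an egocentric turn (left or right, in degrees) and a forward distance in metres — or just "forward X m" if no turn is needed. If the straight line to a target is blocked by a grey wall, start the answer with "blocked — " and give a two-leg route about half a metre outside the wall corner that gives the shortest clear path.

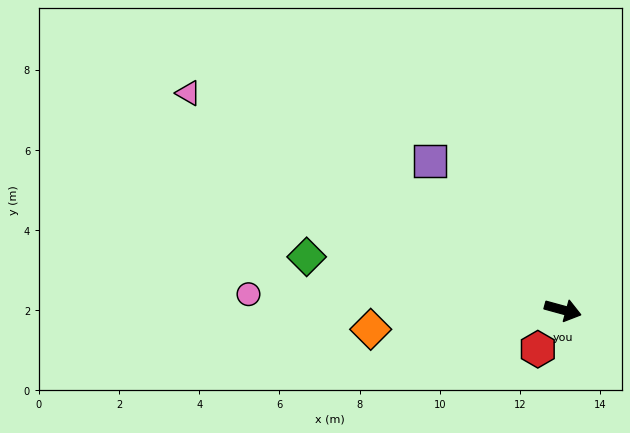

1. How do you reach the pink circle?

turn right 168°, forward 7.8 m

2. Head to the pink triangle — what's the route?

turn left 165°, forward 10.8 m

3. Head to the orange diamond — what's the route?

turn right 159°, forward 4.8 m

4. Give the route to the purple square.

turn left 147°, forward 5.0 m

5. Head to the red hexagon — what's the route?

turn right 107°, forward 1.2 m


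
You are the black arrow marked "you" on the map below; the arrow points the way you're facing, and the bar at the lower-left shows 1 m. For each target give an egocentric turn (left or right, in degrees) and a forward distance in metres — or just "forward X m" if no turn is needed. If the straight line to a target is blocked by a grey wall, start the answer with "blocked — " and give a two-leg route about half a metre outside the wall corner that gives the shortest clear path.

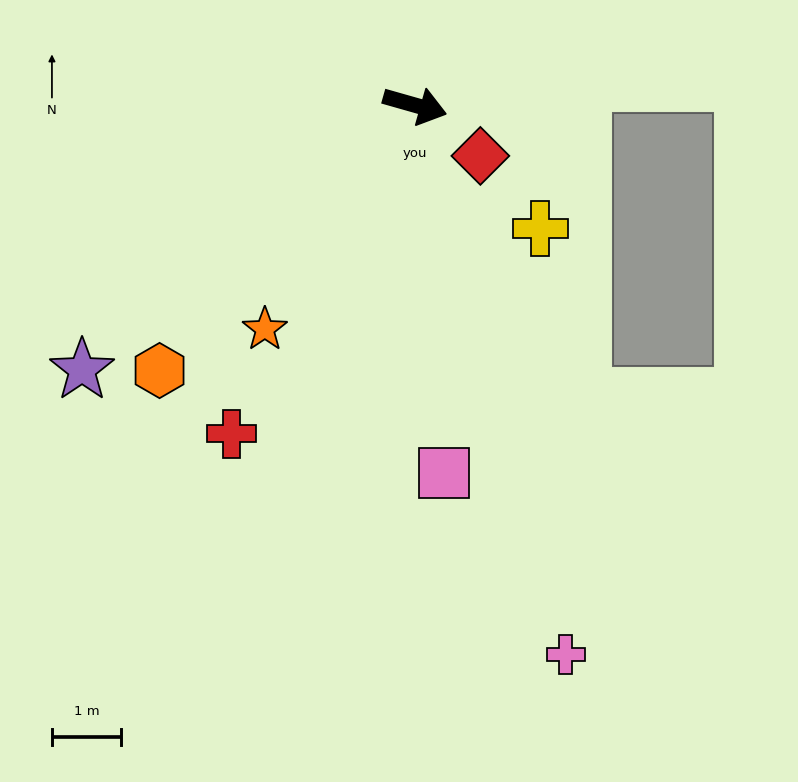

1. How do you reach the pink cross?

turn right 59°, forward 8.3 m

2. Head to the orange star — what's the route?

turn right 108°, forward 3.9 m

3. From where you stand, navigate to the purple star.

turn right 126°, forward 6.2 m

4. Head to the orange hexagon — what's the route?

turn right 118°, forward 5.3 m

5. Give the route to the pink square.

turn right 70°, forward 5.4 m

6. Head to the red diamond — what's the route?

turn right 22°, forward 1.2 m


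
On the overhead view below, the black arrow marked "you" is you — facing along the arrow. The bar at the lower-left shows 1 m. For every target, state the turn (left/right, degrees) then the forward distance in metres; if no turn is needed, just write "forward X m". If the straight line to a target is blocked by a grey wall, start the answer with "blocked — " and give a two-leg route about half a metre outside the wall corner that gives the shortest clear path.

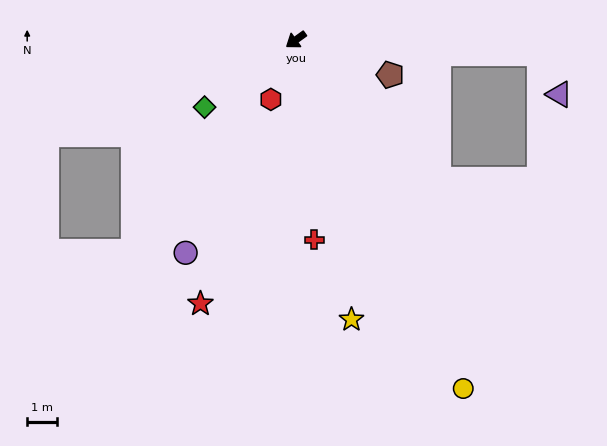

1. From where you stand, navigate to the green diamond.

forward 3.8 m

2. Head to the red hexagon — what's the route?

turn left 31°, forward 2.2 m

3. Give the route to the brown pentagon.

turn left 124°, forward 3.4 m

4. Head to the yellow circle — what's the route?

turn left 80°, forward 12.9 m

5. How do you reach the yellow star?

turn left 65°, forward 9.5 m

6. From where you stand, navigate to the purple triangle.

blocked — turn left 141°, forward 8.1 m, then turn right 61°, forward 1.5 m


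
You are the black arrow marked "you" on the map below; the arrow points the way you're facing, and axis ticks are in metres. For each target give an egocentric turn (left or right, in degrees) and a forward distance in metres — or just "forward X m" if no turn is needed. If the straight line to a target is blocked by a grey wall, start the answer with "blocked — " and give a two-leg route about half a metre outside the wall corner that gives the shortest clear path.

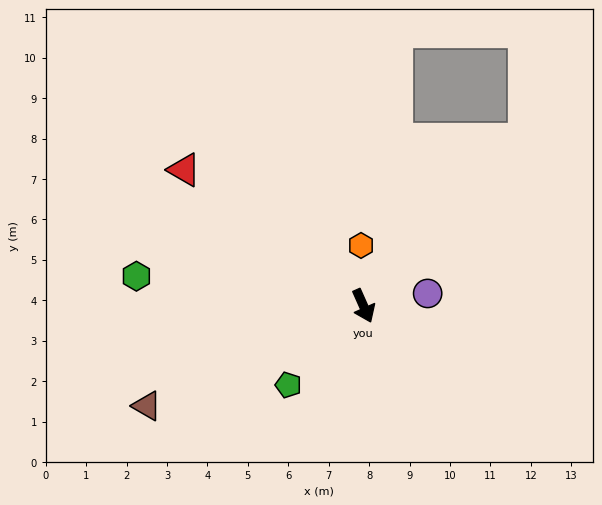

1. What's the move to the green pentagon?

turn right 68°, forward 2.7 m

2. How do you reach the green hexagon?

turn right 121°, forward 5.7 m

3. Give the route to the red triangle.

turn right 151°, forward 5.6 m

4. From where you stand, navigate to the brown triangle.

turn right 89°, forward 5.9 m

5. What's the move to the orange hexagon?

turn left 158°, forward 1.5 m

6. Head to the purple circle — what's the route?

turn left 77°, forward 1.6 m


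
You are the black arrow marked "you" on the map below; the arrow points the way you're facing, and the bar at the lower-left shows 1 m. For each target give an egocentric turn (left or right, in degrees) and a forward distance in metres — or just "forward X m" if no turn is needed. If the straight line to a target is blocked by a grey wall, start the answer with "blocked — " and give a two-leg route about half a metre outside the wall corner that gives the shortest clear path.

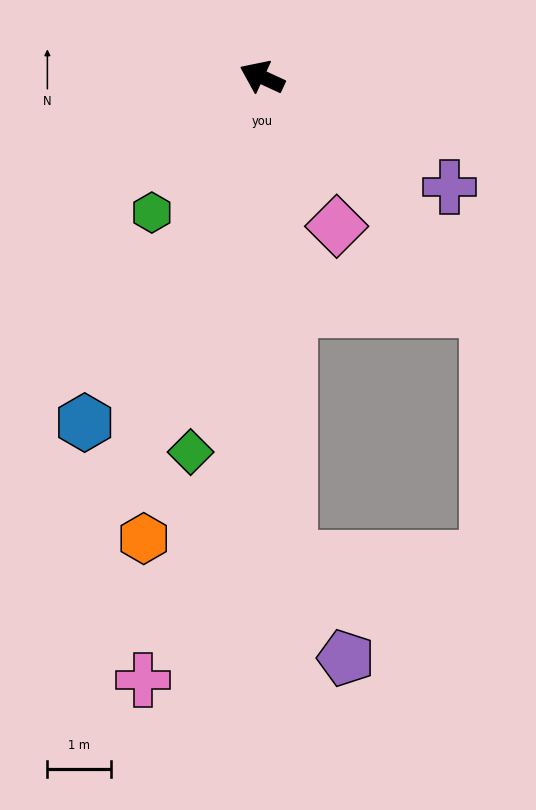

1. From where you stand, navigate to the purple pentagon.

blocked — turn left 118°, forward 7.6 m, then turn left 26°, forward 1.8 m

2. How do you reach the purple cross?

turn left 174°, forward 3.4 m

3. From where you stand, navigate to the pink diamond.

turn left 141°, forward 2.6 m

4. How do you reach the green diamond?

turn left 104°, forward 6.0 m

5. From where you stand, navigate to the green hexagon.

turn left 76°, forward 2.7 m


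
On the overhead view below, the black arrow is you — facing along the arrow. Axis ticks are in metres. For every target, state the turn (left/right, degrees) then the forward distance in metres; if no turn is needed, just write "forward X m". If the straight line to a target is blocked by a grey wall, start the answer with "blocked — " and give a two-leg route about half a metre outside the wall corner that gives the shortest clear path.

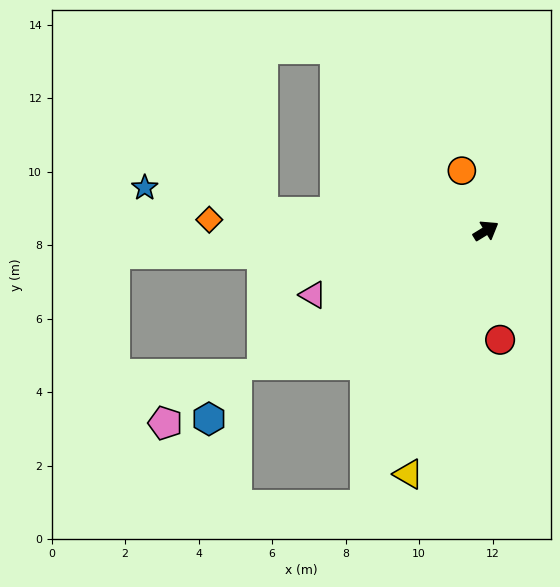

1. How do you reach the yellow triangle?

turn right 139°, forward 7.0 m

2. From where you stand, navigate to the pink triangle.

turn left 169°, forward 5.0 m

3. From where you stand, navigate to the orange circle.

turn left 80°, forward 1.8 m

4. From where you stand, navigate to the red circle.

turn right 114°, forward 3.0 m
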